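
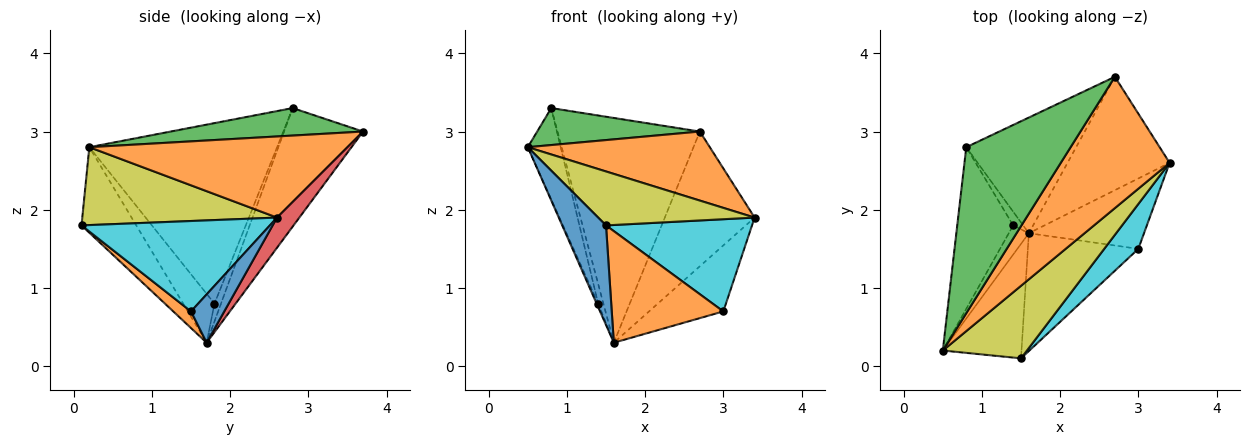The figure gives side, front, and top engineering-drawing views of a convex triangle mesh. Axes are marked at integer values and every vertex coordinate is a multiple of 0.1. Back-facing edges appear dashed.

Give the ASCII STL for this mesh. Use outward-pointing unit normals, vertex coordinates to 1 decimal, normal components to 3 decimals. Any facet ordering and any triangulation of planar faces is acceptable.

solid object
 facet normal 0.293 0.654 -0.697
  outer loop
   vertex 3.0 1.5 0.7
   vertex 1.6 1.7 0.3
   vertex 3.4 2.6 1.9
  endloop
 endfacet
 facet normal 0.551 -0.388 0.739
  outer loop
   vertex 2.7 3.7 3.0
   vertex 0.5 0.2 2.8
   vertex 3.4 2.6 1.9
  endloop
 endfacet
 facet normal 0.249 -0.211 0.945
  outer loop
   vertex 2.7 3.7 3.0
   vertex 0.8 2.8 3.3
   vertex 0.5 0.2 2.8
  endloop
 endfacet
 facet normal 0.187 0.752 -0.633
  outer loop
   vertex 2.7 3.7 3.0
   vertex 3.4 2.6 1.9
   vertex 1.6 1.7 0.3
  endloop
 endfacet
 facet normal -0.442 0.797 -0.410
  outer loop
   vertex 2.7 3.7 3.0
   vertex 1.6 1.7 0.3
   vertex 0.8 2.8 3.3
  endloop
 endfacet
 facet normal -0.942 0.165 -0.292
  outer loop
   vertex 1.4 1.8 0.8
   vertex 0.5 0.2 2.8
   vertex 0.8 2.8 3.3
  endloop
 endfacet
 facet normal -0.924 0.046 -0.379
  outer loop
   vertex 1.4 1.8 0.8
   vertex 1.6 1.7 0.3
   vertex 0.5 0.2 2.8
  endloop
 endfacet
 facet normal -0.715 0.572 -0.401
  outer loop
   vertex 1.4 1.8 0.8
   vertex 0.8 2.8 3.3
   vertex 1.6 1.7 0.3
  endloop
 endfacet
 facet normal 0.596 -0.479 0.644
  outer loop
   vertex 1.5 0.1 1.8
   vertex 3.4 2.6 1.9
   vertex 0.5 0.2 2.8
  endloop
 endfacet
 facet normal 0.757 -0.587 0.286
  outer loop
   vertex 1.5 0.1 1.8
   vertex 3.0 1.5 0.7
   vertex 3.4 2.6 1.9
  endloop
 endfacet
 facet normal -0.634 -0.507 -0.583
  outer loop
   vertex 1.5 0.1 1.8
   vertex 0.5 0.2 2.8
   vertex 1.6 1.7 0.3
  endloop
 endfacet
 facet normal 0.109 -0.684 -0.722
  outer loop
   vertex 1.5 0.1 1.8
   vertex 1.6 1.7 0.3
   vertex 3.0 1.5 0.7
  endloop
 endfacet
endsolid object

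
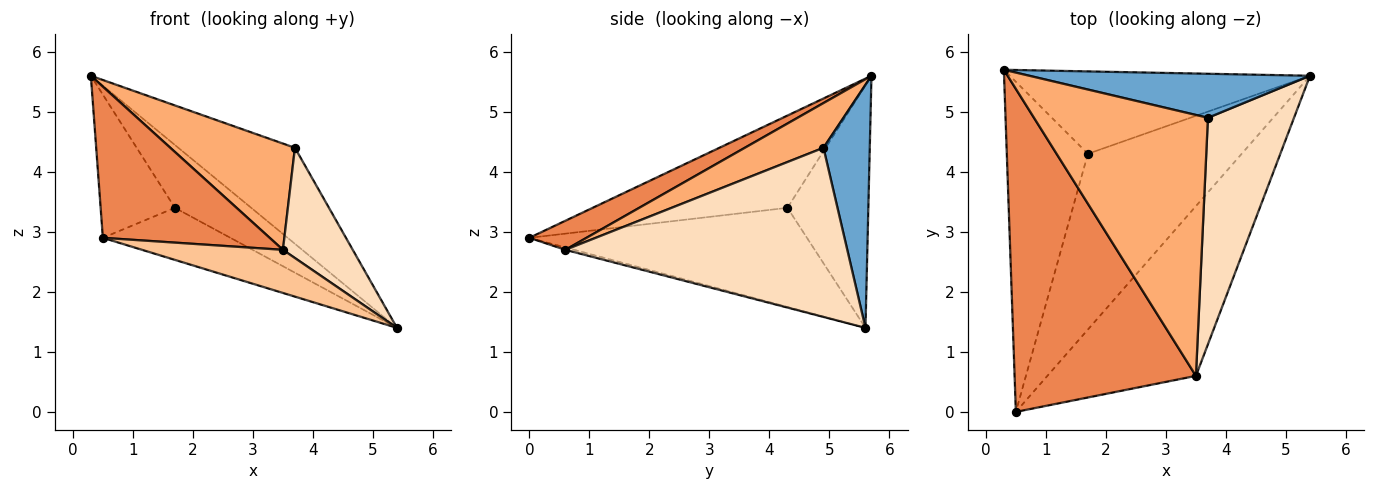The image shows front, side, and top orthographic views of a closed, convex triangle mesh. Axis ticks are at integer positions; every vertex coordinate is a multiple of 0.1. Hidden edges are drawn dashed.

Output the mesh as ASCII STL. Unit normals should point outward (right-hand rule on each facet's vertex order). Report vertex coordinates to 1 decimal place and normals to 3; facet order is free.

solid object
 facet normal 0.340 0.855 0.392
  outer loop
   vertex 3.7 4.9 4.4
   vertex 5.4 5.6 1.4
   vertex 0.3 5.7 5.6
  endloop
 endfacet
 facet normal -0.541 0.510 -0.669
  outer loop
   vertex 1.7 4.3 3.4
   vertex 0.3 5.7 5.6
   vertex 5.4 5.6 1.4
  endloop
 endfacet
 facet normal -0.722 0.275 -0.635
  outer loop
   vertex 1.7 4.3 3.4
   vertex 0.5 0.0 2.9
   vertex 0.3 5.7 5.6
  endloop
 endfacet
 facet normal -0.526 0.242 -0.816
  outer loop
   vertex 1.7 4.3 3.4
   vertex 5.4 5.6 1.4
   vertex 0.5 0.0 2.9
  endloop
 endfacet
 facet normal 0.144 -0.420 0.896
  outer loop
   vertex 3.5 0.6 2.7
   vertex 0.3 5.7 5.6
   vertex 0.5 0.0 2.9
  endloop
 endfacet
 facet normal 0.232 -0.367 0.901
  outer loop
   vertex 3.5 0.6 2.7
   vertex 3.7 4.9 4.4
   vertex 0.3 5.7 5.6
  endloop
 endfacet
 facet normal -0.015 -0.246 -0.969
  outer loop
   vertex 3.5 0.6 2.7
   vertex 0.5 0.0 2.9
   vertex 5.4 5.6 1.4
  endloop
 endfacet
 facet normal 0.870 -0.216 0.443
  outer loop
   vertex 3.5 0.6 2.7
   vertex 5.4 5.6 1.4
   vertex 3.7 4.9 4.4
  endloop
 endfacet
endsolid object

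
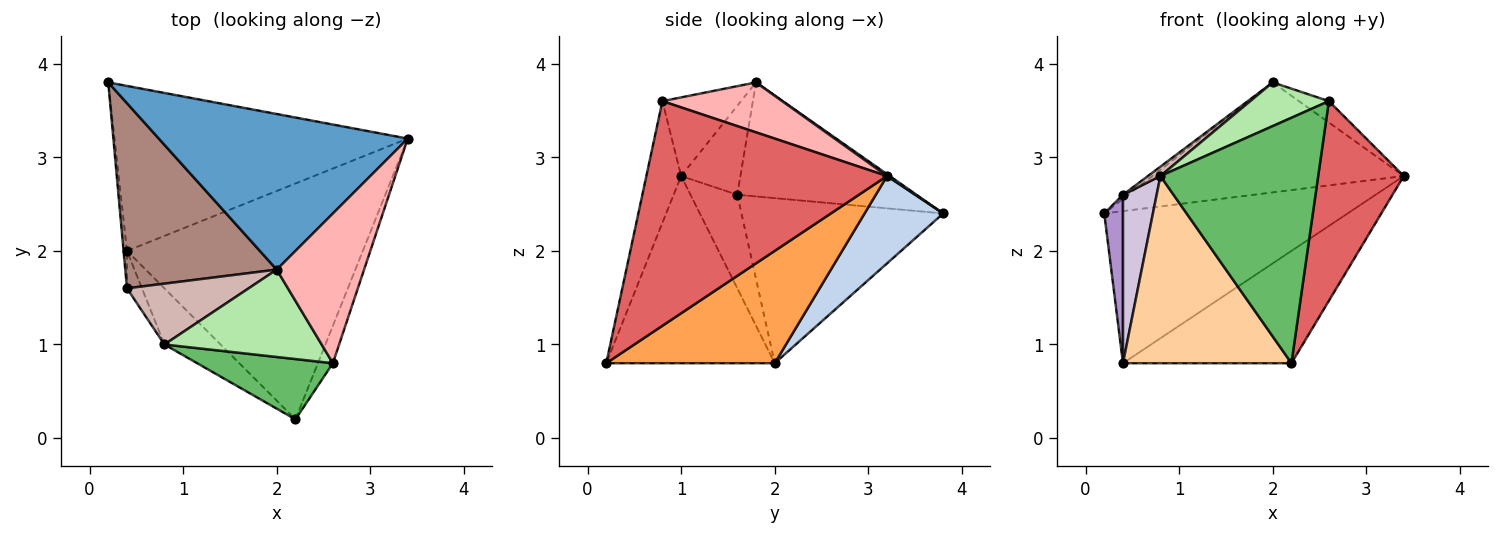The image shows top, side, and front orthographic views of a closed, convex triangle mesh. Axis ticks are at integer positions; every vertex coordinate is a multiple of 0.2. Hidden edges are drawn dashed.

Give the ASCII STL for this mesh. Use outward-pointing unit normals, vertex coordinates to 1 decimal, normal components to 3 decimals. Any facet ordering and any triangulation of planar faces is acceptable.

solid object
 facet normal 0.006 0.577 0.817
  outer loop
   vertex 2.0 1.8 3.8
   vertex 3.4 3.2 2.8
   vertex 0.2 3.8 2.4
  endloop
 endfacet
 facet normal 0.214 0.662 -0.718
  outer loop
   vertex 0.4 2.0 0.8
   vertex 0.2 3.8 2.4
   vertex 3.4 3.2 2.8
  endloop
 endfacet
 facet normal 0.395 0.395 -0.829
  outer loop
   vertex 0.4 2.0 0.8
   vertex 3.4 3.2 2.8
   vertex 2.2 0.2 0.8
  endloop
 endfacet
 facet normal -0.692 -0.692 -0.208
  outer loop
   vertex 0.4 2.0 0.8
   vertex 2.2 0.2 0.8
   vertex 0.8 1.0 2.8
  endloop
 endfacet
 facet normal -0.209 -0.950 0.233
  outer loop
   vertex 2.6 0.8 3.6
   vertex 0.8 1.0 2.8
   vertex 2.2 0.2 0.8
  endloop
 endfacet
 facet normal -0.408 -0.408 0.816
  outer loop
   vertex 2.6 0.8 3.6
   vertex 2.0 1.8 3.8
   vertex 0.8 1.0 2.8
  endloop
 endfacet
 facet normal 0.940 -0.334 -0.063
  outer loop
   vertex 2.6 0.8 3.6
   vertex 2.2 0.2 0.8
   vertex 3.4 3.2 2.8
  endloop
 endfacet
 facet normal 0.492 0.123 0.862
  outer loop
   vertex 2.6 0.8 3.6
   vertex 3.4 3.2 2.8
   vertex 2.0 1.8 3.8
  endloop
 endfacet
 facet normal -0.996 -0.092 -0.021
  outer loop
   vertex 0.4 1.6 2.6
   vertex 0.2 3.8 2.4
   vertex 0.4 2.0 0.8
  endloop
 endfacet
 facet normal -0.805 -0.579 -0.129
  outer loop
   vertex 0.4 1.6 2.6
   vertex 0.4 2.0 0.8
   vertex 0.8 1.0 2.8
  endloop
 endfacet
 facet normal -0.601 0.018 0.799
  outer loop
   vertex 0.4 1.6 2.6
   vertex 2.0 1.8 3.8
   vertex 0.2 3.8 2.4
  endloop
 endfacet
 facet normal -0.586 -0.123 0.801
  outer loop
   vertex 0.4 1.6 2.6
   vertex 0.8 1.0 2.8
   vertex 2.0 1.8 3.8
  endloop
 endfacet
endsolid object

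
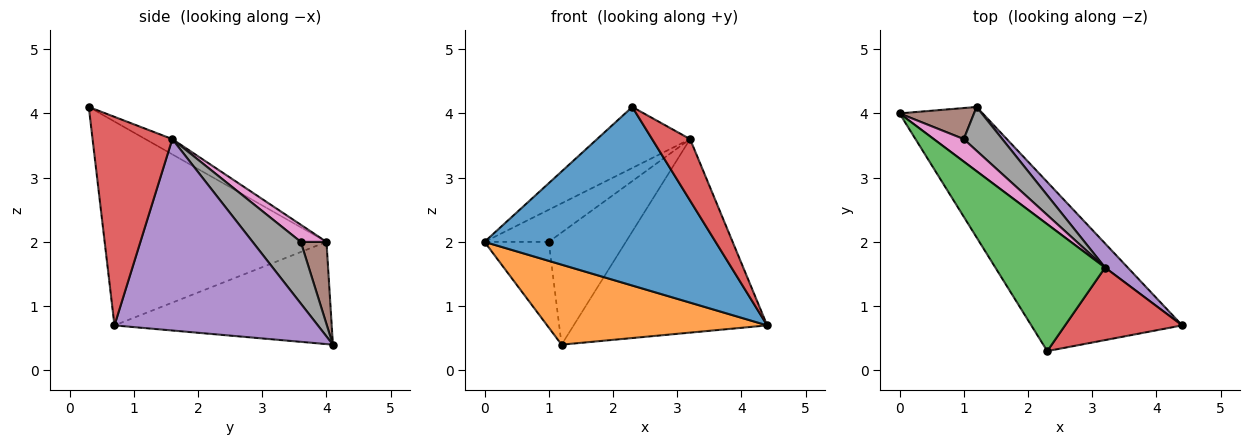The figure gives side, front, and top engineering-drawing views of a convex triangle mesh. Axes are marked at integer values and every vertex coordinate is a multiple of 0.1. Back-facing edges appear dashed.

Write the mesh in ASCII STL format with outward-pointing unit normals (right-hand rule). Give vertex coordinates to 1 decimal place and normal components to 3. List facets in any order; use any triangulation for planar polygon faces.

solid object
 facet normal -0.616 -0.642 -0.456
  outer loop
   vertex 2.3 0.3 4.1
   vertex 0.0 4.0 2.0
   vertex 4.4 0.7 0.7
  endloop
 endfacet
 facet normal -0.610 -0.618 -0.496
  outer loop
   vertex 1.2 4.1 0.4
   vertex 4.4 0.7 0.7
   vertex 0.0 4.0 2.0
  endloop
 endfacet
 facet normal -0.125 0.430 0.894
  outer loop
   vertex 3.2 1.6 3.6
   vertex 0.0 4.0 2.0
   vertex 2.3 0.3 4.1
  endloop
 endfacet
 facet normal 0.805 -0.384 0.452
  outer loop
   vertex 3.2 1.6 3.6
   vertex 2.3 0.3 4.1
   vertex 4.4 0.7 0.7
  endloop
 endfacet
 facet normal 0.722 0.687 0.085
  outer loop
   vertex 3.2 1.6 3.6
   vertex 4.4 0.7 0.7
   vertex 1.2 4.1 0.4
  endloop
 endfacet
 facet normal 0.352 0.880 0.319
  outer loop
   vertex 1.0 3.6 2.0
   vertex 1.2 4.1 0.4
   vertex 0.0 4.0 2.0
  endloop
 endfacet
 facet normal 0.311 0.778 0.545
  outer loop
   vertex 1.0 3.6 2.0
   vertex 0.0 4.0 2.0
   vertex 3.2 1.6 3.6
  endloop
 endfacet
 facet normal 0.503 0.805 0.314
  outer loop
   vertex 1.0 3.6 2.0
   vertex 3.2 1.6 3.6
   vertex 1.2 4.1 0.4
  endloop
 endfacet
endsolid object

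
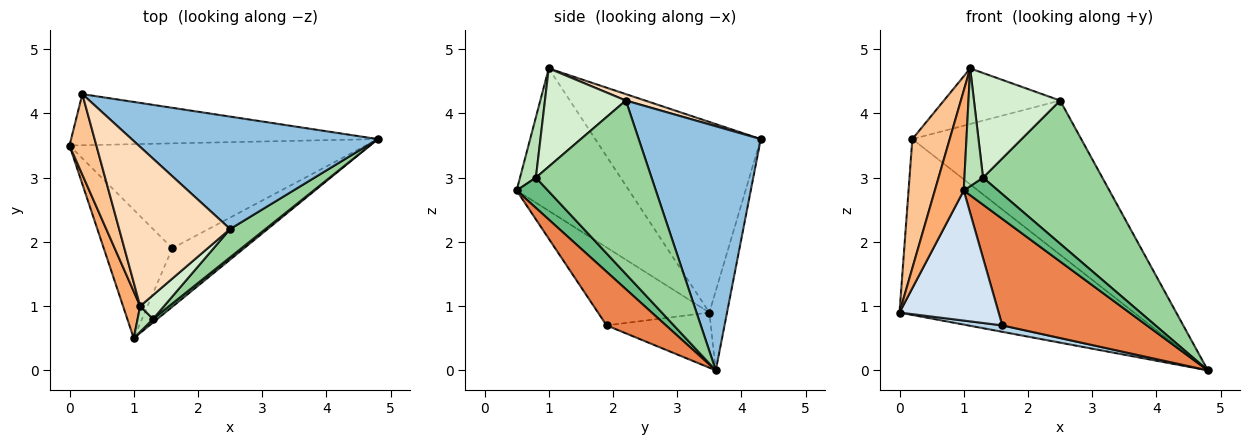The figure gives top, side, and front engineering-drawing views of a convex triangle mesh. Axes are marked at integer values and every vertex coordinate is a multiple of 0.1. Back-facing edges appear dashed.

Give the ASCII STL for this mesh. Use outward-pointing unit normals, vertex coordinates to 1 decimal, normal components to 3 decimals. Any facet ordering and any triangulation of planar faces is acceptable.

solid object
 facet normal -0.072 0.958 -0.278
  outer loop
   vertex 0.2 4.3 3.6
   vertex 4.8 3.6 0.0
   vertex 0.0 3.5 0.9
  endloop
 endfacet
 facet normal 0.504 0.698 0.509
  outer loop
   vertex 2.5 2.2 4.2
   vertex 4.8 3.6 0.0
   vertex 0.2 4.3 3.6
  endloop
 endfacet
 facet normal -0.183 -0.060 -0.981
  outer loop
   vertex 1.6 1.9 0.7
   vertex 0.0 3.5 0.9
   vertex 4.8 3.6 0.0
  endloop
 endfacet
 facet normal -0.624 -0.556 -0.549
  outer loop
   vertex 1.6 1.9 0.7
   vertex 1.0 0.5 2.8
   vertex 0.0 3.5 0.9
  endloop
 endfacet
 facet normal 0.339 -0.825 -0.453
  outer loop
   vertex 1.6 1.9 0.7
   vertex 4.8 3.6 0.0
   vertex 1.0 0.5 2.8
  endloop
 endfacet
 facet normal -0.962 -0.247 0.116
  outer loop
   vertex 1.1 1.0 4.7
   vertex 0.0 3.5 0.9
   vertex 1.0 0.5 2.8
  endloop
 endfacet
 facet normal -0.966 -0.218 0.136
  outer loop
   vertex 1.1 1.0 4.7
   vertex 0.2 4.3 3.6
   vertex 0.0 3.5 0.9
  endloop
 endfacet
 facet normal 0.055 0.329 0.943
  outer loop
   vertex 1.1 1.0 4.7
   vertex 2.5 2.2 4.2
   vertex 0.2 4.3 3.6
  endloop
 endfacet
 facet normal 0.671 -0.735 0.096
  outer loop
   vertex 1.3 0.8 3.0
   vertex 1.0 0.5 2.8
   vertex 4.8 3.6 0.0
  endloop
 endfacet
 facet normal 0.689 -0.711 0.140
  outer loop
   vertex 1.3 0.8 3.0
   vertex 4.8 3.6 0.0
   vertex 2.5 2.2 4.2
  endloop
 endfacet
 facet normal 0.641 -0.750 0.164
  outer loop
   vertex 1.3 0.8 3.0
   vertex 1.1 1.0 4.7
   vertex 1.0 0.5 2.8
  endloop
 endfacet
 facet normal 0.675 -0.719 0.164
  outer loop
   vertex 1.3 0.8 3.0
   vertex 2.5 2.2 4.2
   vertex 1.1 1.0 4.7
  endloop
 endfacet
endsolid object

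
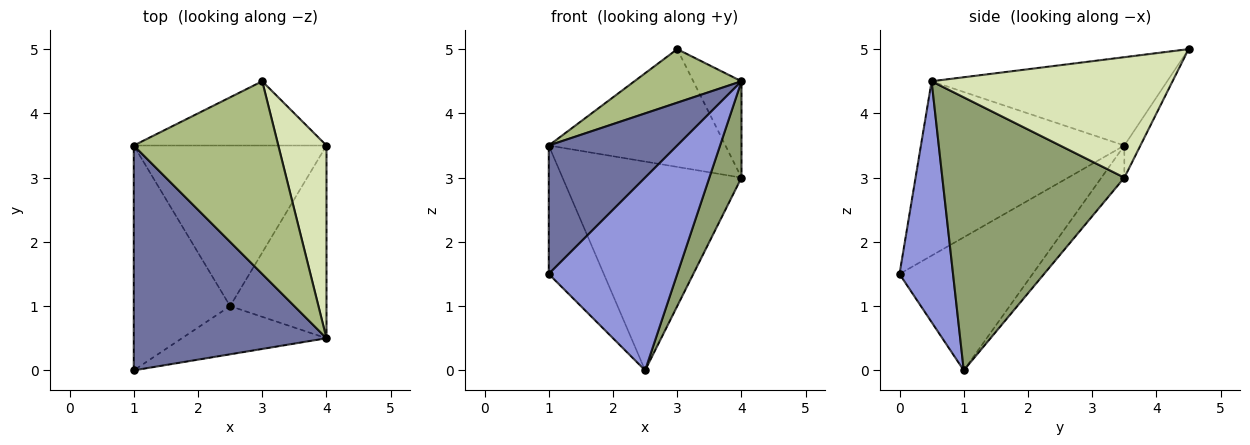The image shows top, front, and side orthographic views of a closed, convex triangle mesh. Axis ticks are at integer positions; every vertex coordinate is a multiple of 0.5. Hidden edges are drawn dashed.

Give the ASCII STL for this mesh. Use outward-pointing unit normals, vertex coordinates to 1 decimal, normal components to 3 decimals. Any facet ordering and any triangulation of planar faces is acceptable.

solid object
 facet normal -0.618 -0.390 0.683
  outer loop
   vertex 1.0 0.0 1.5
   vertex 4.0 0.5 4.5
   vertex 1.0 3.5 3.5
  endloop
 endfacet
 facet normal -0.768 0.318 -0.556
  outer loop
   vertex 2.5 1.0 0.0
   vertex 1.0 0.0 1.5
   vertex 1.0 3.5 3.5
  endloop
 endfacet
 facet normal 0.375 -0.899 -0.225
  outer loop
   vertex 2.5 1.0 0.0
   vertex 4.0 0.5 4.5
   vertex 1.0 0.0 1.5
  endloop
 endfacet
 facet normal -0.101 0.789 -0.607
  outer loop
   vertex 4.0 3.5 3.0
   vertex 2.5 1.0 0.0
   vertex 1.0 3.5 3.5
  endloop
 endfacet
 facet normal 0.930 -0.164 -0.328
  outer loop
   vertex 4.0 3.5 3.0
   vertex 4.0 0.5 4.5
   vertex 2.5 1.0 0.0
  endloop
 endfacet
 facet normal -0.507 -0.231 0.830
  outer loop
   vertex 3.0 4.5 5.0
   vertex 1.0 3.5 3.5
   vertex 4.0 0.5 4.5
  endloop
 endfacet
 facet normal -0.080 0.875 -0.477
  outer loop
   vertex 3.0 4.5 5.0
   vertex 4.0 3.5 3.0
   vertex 1.0 3.5 3.5
  endloop
 endfacet
 facet normal 0.913 0.183 0.365
  outer loop
   vertex 3.0 4.5 5.0
   vertex 4.0 0.5 4.5
   vertex 4.0 3.5 3.0
  endloop
 endfacet
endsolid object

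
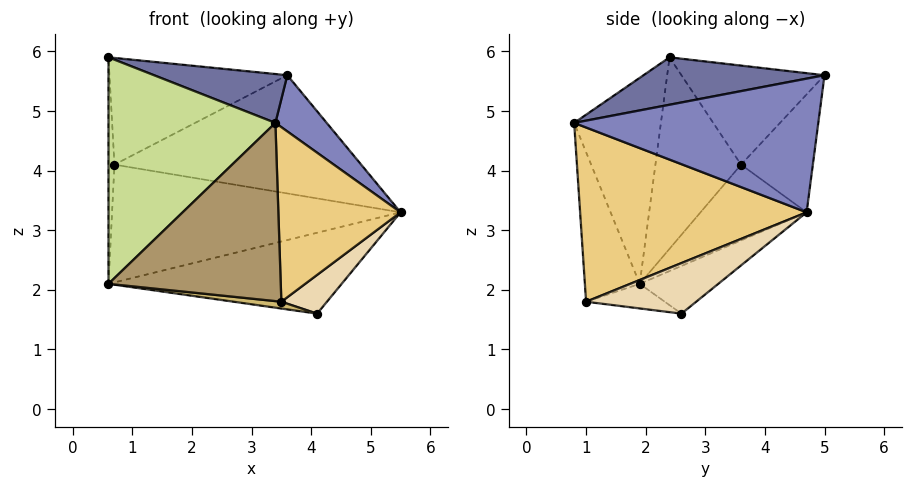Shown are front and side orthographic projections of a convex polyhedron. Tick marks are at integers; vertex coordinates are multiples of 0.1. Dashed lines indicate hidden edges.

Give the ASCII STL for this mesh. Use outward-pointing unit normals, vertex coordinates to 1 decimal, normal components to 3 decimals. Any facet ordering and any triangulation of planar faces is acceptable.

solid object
 facet normal 0.262 -0.193 0.946
  outer loop
   vertex 3.6 5.0 5.6
   vertex 0.6 2.4 5.9
   vertex 3.4 0.8 4.8
  endloop
 endfacet
 facet normal 0.751 -0.158 0.641
  outer loop
   vertex 3.6 5.0 5.6
   vertex 3.4 0.8 4.8
   vertex 5.5 4.7 3.3
  endloop
 endfacet
 facet normal -0.564 0.701 0.436
  outer loop
   vertex 3.6 5.0 5.6
   vertex 0.7 3.6 4.1
   vertex 0.6 2.4 5.9
  endloop
 endfacet
 facet normal -0.263 0.905 -0.335
  outer loop
   vertex 3.6 5.0 5.6
   vertex 5.5 4.7 3.3
   vertex 0.7 3.6 4.1
  endloop
 endfacet
 facet normal -0.236 0.702 -0.672
  outer loop
   vertex 0.6 1.9 2.1
   vertex 5.5 4.7 3.3
   vertex 4.1 2.6 1.6
  endloop
 endfacet
 facet normal -0.272 0.740 -0.615
  outer loop
   vertex 0.6 1.9 2.1
   vertex 0.7 3.6 4.1
   vertex 5.5 4.7 3.3
  endloop
 endfacet
 facet normal -0.458 -0.881 0.116
  outer loop
   vertex 0.6 1.9 2.1
   vertex 3.4 0.8 4.8
   vertex 0.6 2.4 5.9
  endloop
 endfacet
 facet normal -0.998 0.069 -0.009
  outer loop
   vertex 0.6 1.9 2.1
   vertex 0.6 2.4 5.9
   vertex 0.7 3.6 4.1
  endloop
 endfacet
 facet normal -0.303 -0.950 -0.073
  outer loop
   vertex 3.5 1.0 1.8
   vertex 3.4 0.8 4.8
   vertex 0.6 1.9 2.1
  endloop
 endfacet
 facet normal -0.126 -0.076 -0.989
  outer loop
   vertex 3.5 1.0 1.8
   vertex 0.6 1.9 2.1
   vertex 4.1 2.6 1.6
  endloop
 endfacet
 facet normal 0.880 -0.475 -0.002
  outer loop
   vertex 3.5 1.0 1.8
   vertex 5.5 4.7 3.3
   vertex 3.4 0.8 4.8
  endloop
 endfacet
 facet normal 0.888 -0.368 -0.277
  outer loop
   vertex 3.5 1.0 1.8
   vertex 4.1 2.6 1.6
   vertex 5.5 4.7 3.3
  endloop
 endfacet
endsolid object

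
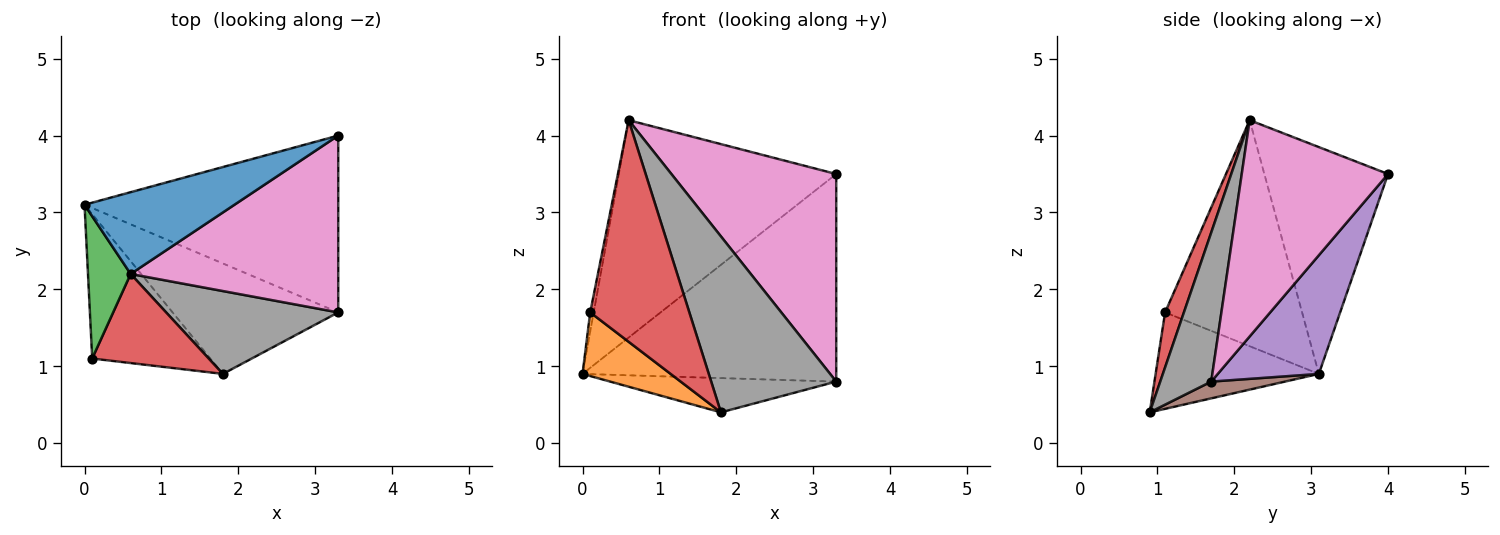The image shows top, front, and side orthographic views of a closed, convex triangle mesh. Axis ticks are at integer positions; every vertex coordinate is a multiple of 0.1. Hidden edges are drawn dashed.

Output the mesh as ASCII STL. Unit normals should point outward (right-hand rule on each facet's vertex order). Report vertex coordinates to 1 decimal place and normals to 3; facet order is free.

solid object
 facet normal -0.470 0.826 0.311
  outer loop
   vertex 0.6 2.2 4.2
   vertex 3.3 4.0 3.5
   vertex 0.0 3.1 0.9
  endloop
 endfacet
 facet normal -0.599 -0.323 -0.733
  outer loop
   vertex 0.1 1.1 1.7
   vertex 0.0 3.1 0.9
   vertex 1.8 0.9 0.4
  endloop
 endfacet
 facet normal -0.982 0.025 0.185
  outer loop
   vertex 0.1 1.1 1.7
   vertex 0.6 2.2 4.2
   vertex 0.0 3.1 0.9
  endloop
 endfacet
 facet normal 0.173 -0.914 0.367
  outer loop
   vertex 0.1 1.1 1.7
   vertex 1.8 0.9 0.4
   vertex 0.6 2.2 4.2
  endloop
 endfacet
 facet normal 0.290 0.728 -0.621
  outer loop
   vertex 3.3 1.7 0.8
   vertex 0.0 3.1 0.9
   vertex 3.3 4.0 3.5
  endloop
 endfacet
 facet normal 0.096 0.295 -0.951
  outer loop
   vertex 3.3 1.7 0.8
   vertex 1.8 0.9 0.4
   vertex 0.0 3.1 0.9
  endloop
 endfacet
 facet normal 0.560 -0.631 0.537
  outer loop
   vertex 3.3 1.7 0.8
   vertex 3.3 4.0 3.5
   vertex 0.6 2.2 4.2
  endloop
 endfacet
 facet normal 0.346 -0.849 0.400
  outer loop
   vertex 3.3 1.7 0.8
   vertex 0.6 2.2 4.2
   vertex 1.8 0.9 0.4
  endloop
 endfacet
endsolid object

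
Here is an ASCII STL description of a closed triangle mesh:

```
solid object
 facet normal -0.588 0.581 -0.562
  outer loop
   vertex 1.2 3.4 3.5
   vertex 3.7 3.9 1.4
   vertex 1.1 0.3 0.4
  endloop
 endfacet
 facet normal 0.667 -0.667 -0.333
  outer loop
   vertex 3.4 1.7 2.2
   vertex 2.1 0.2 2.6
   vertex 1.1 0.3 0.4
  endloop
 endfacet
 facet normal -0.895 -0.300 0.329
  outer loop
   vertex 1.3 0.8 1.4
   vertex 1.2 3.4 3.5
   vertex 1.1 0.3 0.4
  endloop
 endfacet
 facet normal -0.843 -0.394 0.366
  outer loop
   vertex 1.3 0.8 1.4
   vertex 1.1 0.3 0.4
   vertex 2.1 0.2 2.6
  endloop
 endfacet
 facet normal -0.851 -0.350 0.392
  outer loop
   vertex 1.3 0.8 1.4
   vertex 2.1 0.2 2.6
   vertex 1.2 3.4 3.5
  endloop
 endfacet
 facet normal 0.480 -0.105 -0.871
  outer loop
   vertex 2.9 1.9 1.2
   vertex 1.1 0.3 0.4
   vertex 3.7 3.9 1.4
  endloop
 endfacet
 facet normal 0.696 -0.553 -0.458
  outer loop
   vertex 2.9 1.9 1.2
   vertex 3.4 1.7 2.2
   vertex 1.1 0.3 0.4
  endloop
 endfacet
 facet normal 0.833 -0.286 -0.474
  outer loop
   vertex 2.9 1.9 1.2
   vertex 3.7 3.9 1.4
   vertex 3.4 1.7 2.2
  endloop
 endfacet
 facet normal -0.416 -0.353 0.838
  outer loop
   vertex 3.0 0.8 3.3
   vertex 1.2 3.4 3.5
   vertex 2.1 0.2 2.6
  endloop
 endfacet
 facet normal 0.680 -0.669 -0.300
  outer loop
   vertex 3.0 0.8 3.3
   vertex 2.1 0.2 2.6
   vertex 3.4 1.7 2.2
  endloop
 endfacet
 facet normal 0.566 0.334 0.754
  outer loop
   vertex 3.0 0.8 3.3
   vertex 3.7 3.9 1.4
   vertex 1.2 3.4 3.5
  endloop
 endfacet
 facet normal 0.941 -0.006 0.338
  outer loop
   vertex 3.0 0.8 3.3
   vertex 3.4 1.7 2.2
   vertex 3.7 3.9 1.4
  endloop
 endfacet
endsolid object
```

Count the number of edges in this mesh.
18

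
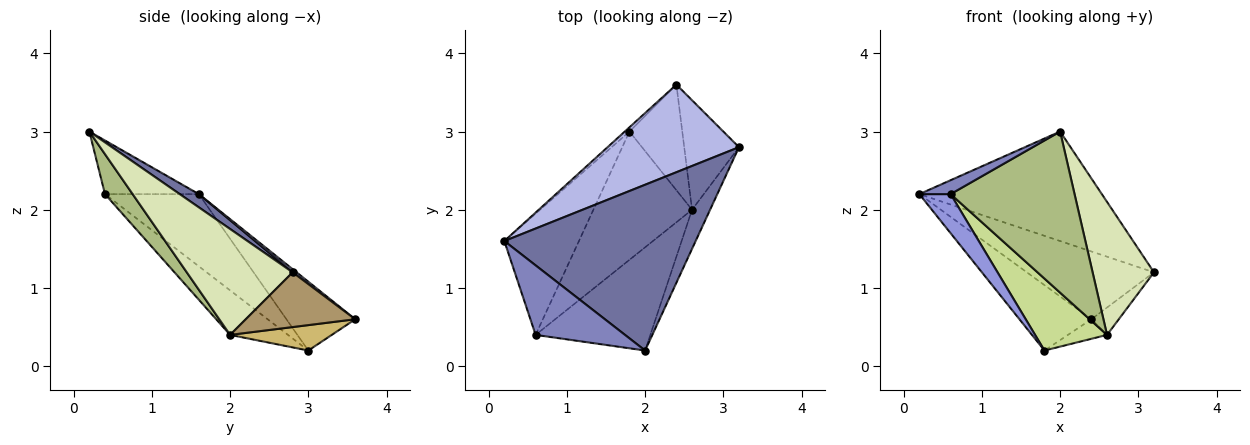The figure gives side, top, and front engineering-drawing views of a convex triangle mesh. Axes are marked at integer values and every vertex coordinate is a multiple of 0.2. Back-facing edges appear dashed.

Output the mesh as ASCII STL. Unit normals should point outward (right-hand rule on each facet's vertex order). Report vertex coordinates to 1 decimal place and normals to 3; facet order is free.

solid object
 facet normal 0.058 0.550 0.833
  outer loop
   vertex 2.0 0.2 3.0
   vertex 3.2 2.8 1.2
   vertex 0.2 1.6 2.2
  endloop
 endfacet
 facet normal -0.507 -0.169 0.845
  outer loop
   vertex 0.6 0.4 2.2
   vertex 2.0 0.2 3.0
   vertex 0.2 1.6 2.2
  endloop
 endfacet
 facet normal -0.677 -0.226 -0.700
  outer loop
   vertex 0.6 0.4 2.2
   vertex 0.2 1.6 2.2
   vertex 1.8 3.0 0.2
  endloop
 endfacet
 facet normal 0.019 0.612 0.791
  outer loop
   vertex 2.4 3.6 0.6
   vertex 0.2 1.6 2.2
   vertex 3.2 2.8 1.2
  endloop
 endfacet
 facet normal -0.690 0.722 -0.047
  outer loop
   vertex 2.4 3.6 0.6
   vertex 1.8 3.0 0.2
   vertex 0.2 1.6 2.2
  endloop
 endfacet
 facet normal 0.185 -0.827 -0.530
  outer loop
   vertex 2.6 2.0 0.4
   vertex 2.0 0.2 3.0
   vertex 0.6 0.4 2.2
  endloop
 endfacet
 facet normal -0.366 -0.455 -0.812
  outer loop
   vertex 2.6 2.0 0.4
   vertex 0.6 0.4 2.2
   vertex 1.8 3.0 0.2
  endloop
 endfacet
 facet normal 0.856 -0.496 -0.146
  outer loop
   vertex 2.6 2.0 0.4
   vertex 3.2 2.8 1.2
   vertex 2.0 0.2 3.0
  endloop
 endfacet
 facet normal 0.696 0.174 -0.696
  outer loop
   vertex 2.6 2.0 0.4
   vertex 2.4 3.6 0.6
   vertex 3.2 2.8 1.2
  endloop
 endfacet
 facet normal 0.428 0.165 -0.889
  outer loop
   vertex 2.6 2.0 0.4
   vertex 1.8 3.0 0.2
   vertex 2.4 3.6 0.6
  endloop
 endfacet
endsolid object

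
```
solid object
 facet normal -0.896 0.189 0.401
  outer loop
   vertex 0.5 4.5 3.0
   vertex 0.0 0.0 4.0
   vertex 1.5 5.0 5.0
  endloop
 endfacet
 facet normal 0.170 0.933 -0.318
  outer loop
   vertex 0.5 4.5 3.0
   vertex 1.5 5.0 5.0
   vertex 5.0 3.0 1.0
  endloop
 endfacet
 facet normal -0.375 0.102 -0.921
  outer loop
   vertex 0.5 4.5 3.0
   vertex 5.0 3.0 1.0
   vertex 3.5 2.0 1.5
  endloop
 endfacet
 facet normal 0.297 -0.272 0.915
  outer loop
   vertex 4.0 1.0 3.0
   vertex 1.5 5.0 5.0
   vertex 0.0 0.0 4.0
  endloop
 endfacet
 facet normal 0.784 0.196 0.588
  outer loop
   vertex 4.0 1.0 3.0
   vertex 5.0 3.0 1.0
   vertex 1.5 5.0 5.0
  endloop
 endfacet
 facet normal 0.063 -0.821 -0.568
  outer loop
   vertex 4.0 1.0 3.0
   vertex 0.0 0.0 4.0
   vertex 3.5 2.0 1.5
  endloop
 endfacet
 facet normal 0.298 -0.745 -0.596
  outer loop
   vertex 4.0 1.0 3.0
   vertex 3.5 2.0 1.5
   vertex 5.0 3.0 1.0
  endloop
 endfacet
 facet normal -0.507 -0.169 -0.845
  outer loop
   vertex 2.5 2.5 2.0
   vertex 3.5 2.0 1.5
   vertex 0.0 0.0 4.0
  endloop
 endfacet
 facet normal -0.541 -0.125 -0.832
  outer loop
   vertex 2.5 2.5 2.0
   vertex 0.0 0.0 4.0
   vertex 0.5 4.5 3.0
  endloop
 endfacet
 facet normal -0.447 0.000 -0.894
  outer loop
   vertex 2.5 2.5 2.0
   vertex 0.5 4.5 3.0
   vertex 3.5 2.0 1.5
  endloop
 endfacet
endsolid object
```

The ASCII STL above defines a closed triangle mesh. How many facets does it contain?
10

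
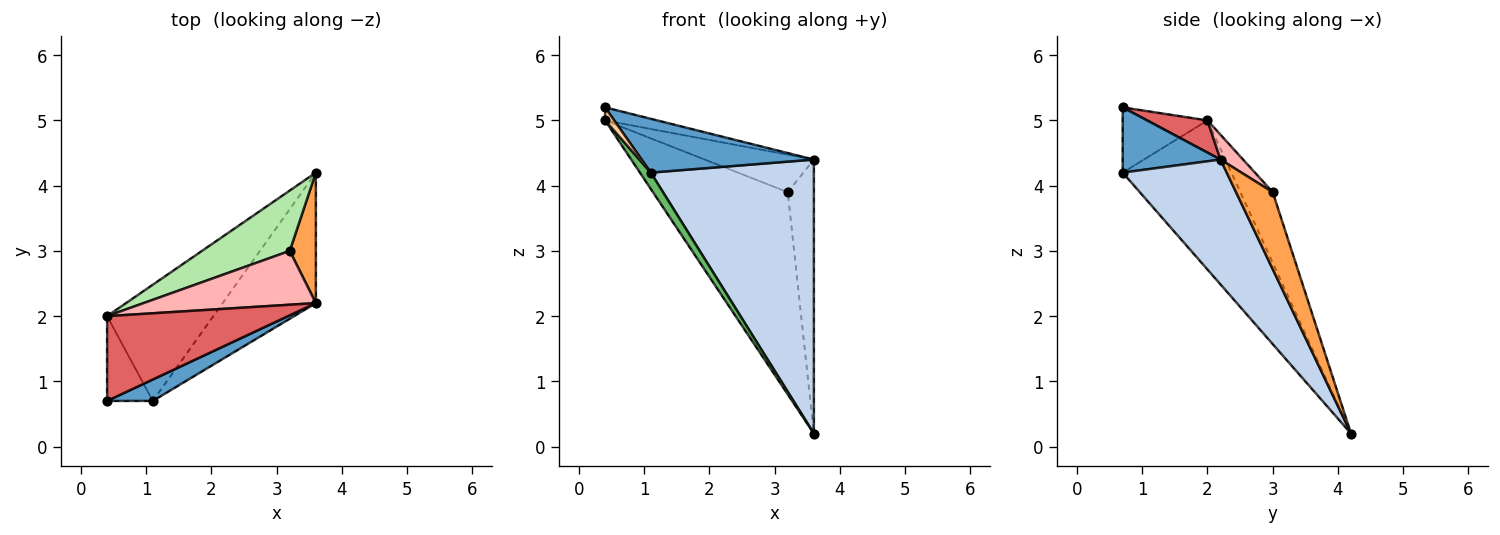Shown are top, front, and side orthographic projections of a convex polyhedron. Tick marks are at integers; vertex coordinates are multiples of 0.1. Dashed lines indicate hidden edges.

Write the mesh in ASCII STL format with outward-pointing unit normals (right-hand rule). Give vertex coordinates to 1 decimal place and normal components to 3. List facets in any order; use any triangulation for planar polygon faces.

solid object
 facet normal 0.467 -0.822 0.327
  outer loop
   vertex 3.6 2.2 4.4
   vertex 0.4 0.7 5.2
   vertex 1.1 0.7 4.2
  endloop
 endfacet
 facet normal 0.499 -0.782 -0.373
  outer loop
   vertex 3.6 2.2 4.4
   vertex 1.1 0.7 4.2
   vertex 3.6 4.2 0.2
  endloop
 endfacet
 facet normal 0.785 0.559 0.266
  outer loop
   vertex 3.2 3.0 3.9
   vertex 3.6 2.2 4.4
   vertex 3.6 4.2 0.2
  endloop
 endfacet
 facet normal -0.816 -0.088 -0.571
  outer loop
   vertex 0.4 2.0 5.0
   vertex 1.1 0.7 4.2
   vertex 0.4 0.7 5.2
  endloop
 endfacet
 facet normal -0.812 -0.081 -0.578
  outer loop
   vertex 0.4 2.0 5.0
   vertex 3.6 4.2 0.2
   vertex 1.1 0.7 4.2
  endloop
 endfacet
 facet normal -0.224 0.934 0.279
  outer loop
   vertex 0.4 2.0 5.0
   vertex 3.2 3.0 3.9
   vertex 3.6 4.2 0.2
  endloop
 endfacet
 facet normal 0.173 0.150 0.973
  outer loop
   vertex 0.4 2.0 5.0
   vertex 0.4 0.7 5.2
   vertex 3.6 2.2 4.4
  endloop
 endfacet
 facet normal 0.117 0.568 0.815
  outer loop
   vertex 0.4 2.0 5.0
   vertex 3.6 2.2 4.4
   vertex 3.2 3.0 3.9
  endloop
 endfacet
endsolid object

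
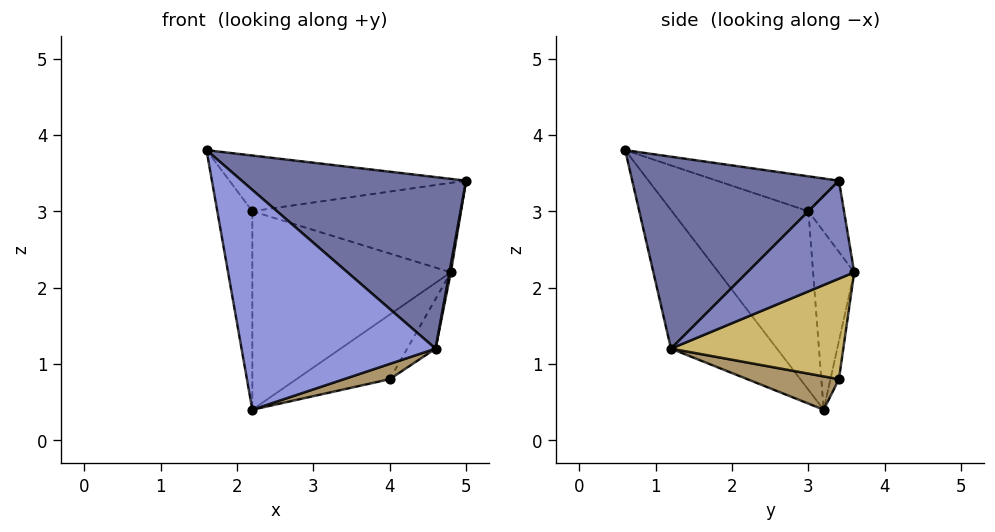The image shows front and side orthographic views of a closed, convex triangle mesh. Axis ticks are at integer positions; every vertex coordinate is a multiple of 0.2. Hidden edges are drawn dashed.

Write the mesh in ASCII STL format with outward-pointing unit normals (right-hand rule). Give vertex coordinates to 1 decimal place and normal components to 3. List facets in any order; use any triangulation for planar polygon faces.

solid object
 facet normal 0.578 -0.627 0.522
  outer loop
   vertex 4.6 1.2 1.2
   vertex 5.0 3.4 3.4
   vertex 1.6 0.6 3.8
  endloop
 endfacet
 facet normal 0.986 -0.013 -0.166
  outer loop
   vertex 4.6 1.2 1.2
   vertex 4.8 3.6 2.2
   vertex 5.0 3.4 3.4
  endloop
 endfacet
 facet normal -0.382 -0.700 -0.603
  outer loop
   vertex 4.6 1.2 1.2
   vertex 1.6 0.6 3.8
   vertex 2.2 3.2 0.4
  endloop
 endfacet
 facet normal -0.181 0.352 0.918
  outer loop
   vertex 2.2 3.0 3.0
   vertex 1.6 0.6 3.8
   vertex 5.0 3.4 3.4
  endloop
 endfacet
 facet normal -0.968 0.248 0.019
  outer loop
   vertex 2.2 3.0 3.0
   vertex 2.2 3.2 0.4
   vertex 1.6 0.6 3.8
  endloop
 endfacet
 facet normal -0.165 0.968 0.189
  outer loop
   vertex 2.2 3.0 3.0
   vertex 5.0 3.4 3.4
   vertex 4.8 3.6 2.2
  endloop
 endfacet
 facet normal -0.202 0.976 0.075
  outer loop
   vertex 2.2 3.0 3.0
   vertex 4.8 3.6 2.2
   vertex 2.2 3.2 0.4
  endloop
 endfacet
 facet normal -0.090 0.992 -0.090
  outer loop
   vertex 4.0 3.4 0.8
   vertex 2.2 3.2 0.4
   vertex 4.8 3.6 2.2
  endloop
 endfacet
 facet normal 0.228 -0.114 -0.967
  outer loop
   vertex 4.0 3.4 0.8
   vertex 4.6 1.2 1.2
   vertex 2.2 3.2 0.4
  endloop
 endfacet
 facet normal 0.851 0.140 -0.506
  outer loop
   vertex 4.0 3.4 0.8
   vertex 4.8 3.6 2.2
   vertex 4.6 1.2 1.2
  endloop
 endfacet
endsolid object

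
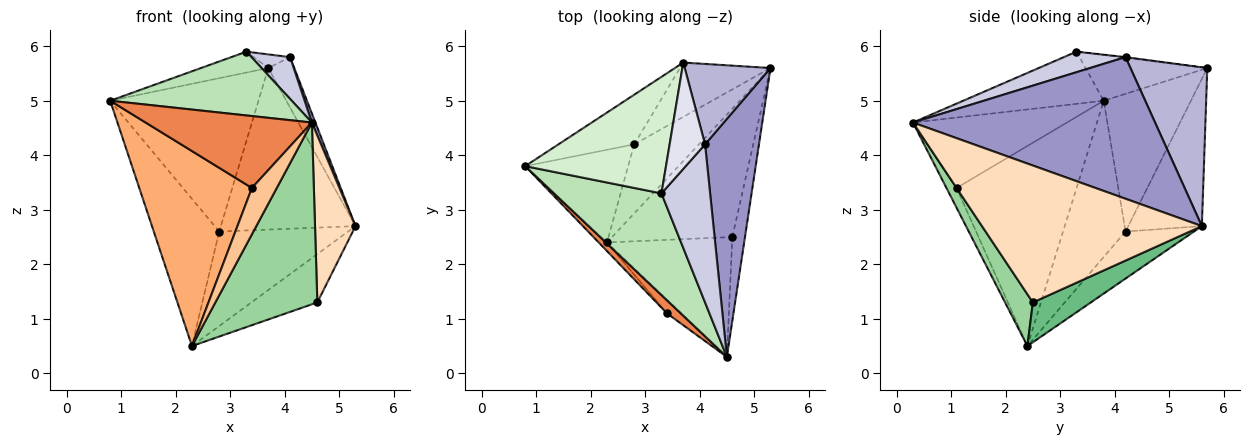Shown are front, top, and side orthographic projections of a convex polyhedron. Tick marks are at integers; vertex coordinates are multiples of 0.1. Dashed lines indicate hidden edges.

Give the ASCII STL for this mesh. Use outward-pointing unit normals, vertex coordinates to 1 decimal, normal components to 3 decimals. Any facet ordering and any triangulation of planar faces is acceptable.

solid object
 facet normal -0.629 0.658 -0.414
  outer loop
   vertex 2.8 4.2 2.6
   vertex 2.3 2.4 0.5
   vertex 0.8 3.8 5.0
  endloop
 endfacet
 facet normal -0.394 0.742 -0.542
  outer loop
   vertex 2.8 4.2 2.6
   vertex 5.3 5.6 2.7
   vertex 2.3 2.4 0.5
  endloop
 endfacet
 facet normal -0.488 0.830 -0.269
  outer loop
   vertex 2.8 4.2 2.6
   vertex 0.8 3.8 5.0
   vertex 3.7 5.7 5.6
  endloop
 endfacet
 facet normal -0.460 0.842 -0.283
  outer loop
   vertex 2.8 4.2 2.6
   vertex 3.7 5.7 5.6
   vertex 5.3 5.6 2.7
  endloop
 endfacet
 facet normal -0.674 -0.727 0.133
  outer loop
   vertex 3.4 1.1 3.4
   vertex 4.5 0.3 4.6
   vertex 0.8 3.8 5.0
  endloop
 endfacet
 facet normal -0.729 -0.684 -0.030
  outer loop
   vertex 3.4 1.1 3.4
   vertex 0.8 3.8 5.0
   vertex 2.3 2.4 0.5
  endloop
 endfacet
 facet normal -0.363 -0.894 -0.263
  outer loop
   vertex 3.4 1.1 3.4
   vertex 2.3 2.4 0.5
   vertex 4.5 0.3 4.6
  endloop
 endfacet
 facet normal 0.979 -0.180 -0.091
  outer loop
   vertex 4.6 2.5 1.3
   vertex 5.3 5.6 2.7
   vertex 4.5 0.3 4.6
  endloop
 endfacet
 facet normal 0.296 0.337 -0.894
  outer loop
   vertex 4.6 2.5 1.3
   vertex 2.3 2.4 0.5
   vertex 5.3 5.6 2.7
  endloop
 endfacet
 facet normal 0.222 -0.814 -0.536
  outer loop
   vertex 4.6 2.5 1.3
   vertex 4.5 0.3 4.6
   vertex 2.3 2.4 0.5
  endloop
 endfacet
 facet normal -0.380 -0.492 0.783
  outer loop
   vertex 3.3 3.3 5.9
   vertex 0.8 3.8 5.0
   vertex 4.5 0.3 4.6
  endloop
 endfacet
 facet normal -0.304 0.168 0.938
  outer loop
   vertex 3.3 3.3 5.9
   vertex 3.7 5.7 5.6
   vertex 0.8 3.8 5.0
  endloop
 endfacet
 facet normal 0.935 -0.014 0.356
  outer loop
   vertex 4.1 4.2 5.8
   vertex 4.5 0.3 4.6
   vertex 5.3 5.6 2.7
  endloop
 endfacet
 facet normal 0.843 0.286 0.455
  outer loop
   vertex 4.1 4.2 5.8
   vertex 5.3 5.6 2.7
   vertex 3.7 5.7 5.6
  endloop
 endfacet
 facet normal 0.378 -0.237 0.895
  outer loop
   vertex 4.1 4.2 5.8
   vertex 3.3 3.3 5.9
   vertex 4.5 0.3 4.6
  endloop
 endfacet
 facet normal -0.019 0.127 0.992
  outer loop
   vertex 4.1 4.2 5.8
   vertex 3.7 5.7 5.6
   vertex 3.3 3.3 5.9
  endloop
 endfacet
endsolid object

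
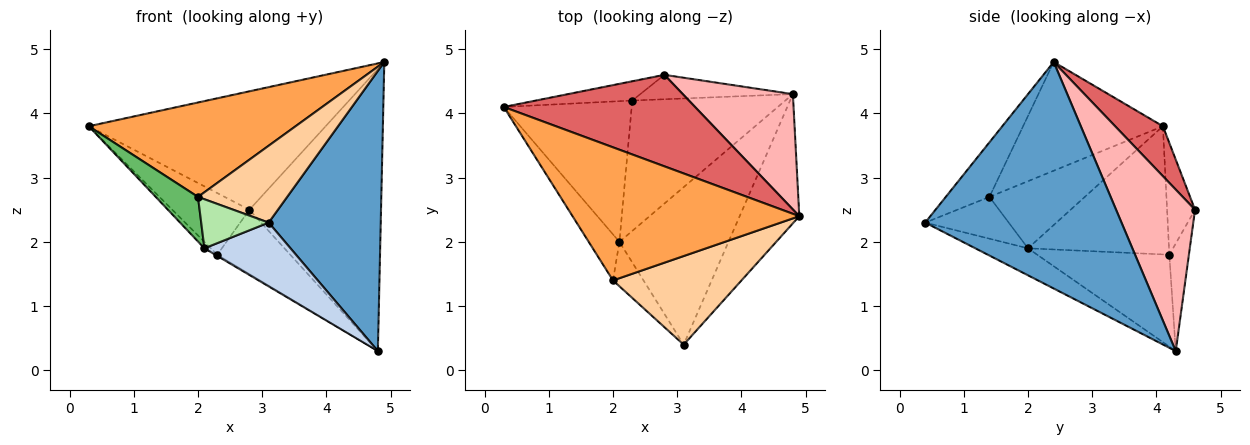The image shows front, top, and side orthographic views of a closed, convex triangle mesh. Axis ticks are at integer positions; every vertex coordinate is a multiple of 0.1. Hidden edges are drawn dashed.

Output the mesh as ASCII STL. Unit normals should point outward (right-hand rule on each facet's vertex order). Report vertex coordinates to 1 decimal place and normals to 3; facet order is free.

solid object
 facet normal 0.847 -0.483 -0.223
  outer loop
   vertex 4.8 4.3 0.3
   vertex 4.9 2.4 4.8
   vertex 3.1 0.4 2.3
  endloop
 endfacet
 facet normal -0.224 -0.366 -0.903
  outer loop
   vertex 2.1 2.0 1.9
   vertex 4.8 4.3 0.3
   vertex 3.1 0.4 2.3
  endloop
 endfacet
 facet normal -0.364 -0.539 0.760
  outer loop
   vertex 2.0 1.4 2.7
   vertex 4.9 2.4 4.8
   vertex 0.3 4.1 3.8
  endloop
 endfacet
 facet normal -0.306 -0.624 0.719
  outer loop
   vertex 2.0 1.4 2.7
   vertex 3.1 0.4 2.3
   vertex 4.9 2.4 4.8
  endloop
 endfacet
 facet normal -0.843 -0.374 -0.386
  outer loop
   vertex 2.0 1.4 2.7
   vertex 0.3 4.1 3.8
   vertex 2.1 2.0 1.9
  endloop
 endfacet
 facet normal -0.676 -0.546 -0.494
  outer loop
   vertex 2.0 1.4 2.7
   vertex 2.1 2.0 1.9
   vertex 3.1 0.4 2.3
  endloop
 endfacet
 facet normal 0.158 0.782 0.604
  outer loop
   vertex 2.8 4.6 2.5
   vertex 0.3 4.1 3.8
   vertex 4.9 2.4 4.8
  endloop
 endfacet
 facet normal 0.485 0.809 0.331
  outer loop
   vertex 2.8 4.6 2.5
   vertex 4.9 2.4 4.8
   vertex 4.8 4.3 0.3
  endloop
 endfacet
 facet normal -0.708 0.032 -0.706
  outer loop
   vertex 2.3 4.2 1.8
   vertex 2.1 2.0 1.9
   vertex 0.3 4.1 3.8
  endloop
 endfacet
 facet normal -0.515 0.008 -0.857
  outer loop
   vertex 2.3 4.2 1.8
   vertex 4.8 4.3 0.3
   vertex 2.1 2.0 1.9
  endloop
 endfacet
 facet normal -0.327 0.902 -0.282
  outer loop
   vertex 2.3 4.2 1.8
   vertex 0.3 4.1 3.8
   vertex 2.8 4.6 2.5
  endloop
 endfacet
 facet normal -0.243 0.907 -0.345
  outer loop
   vertex 2.3 4.2 1.8
   vertex 2.8 4.6 2.5
   vertex 4.8 4.3 0.3
  endloop
 endfacet
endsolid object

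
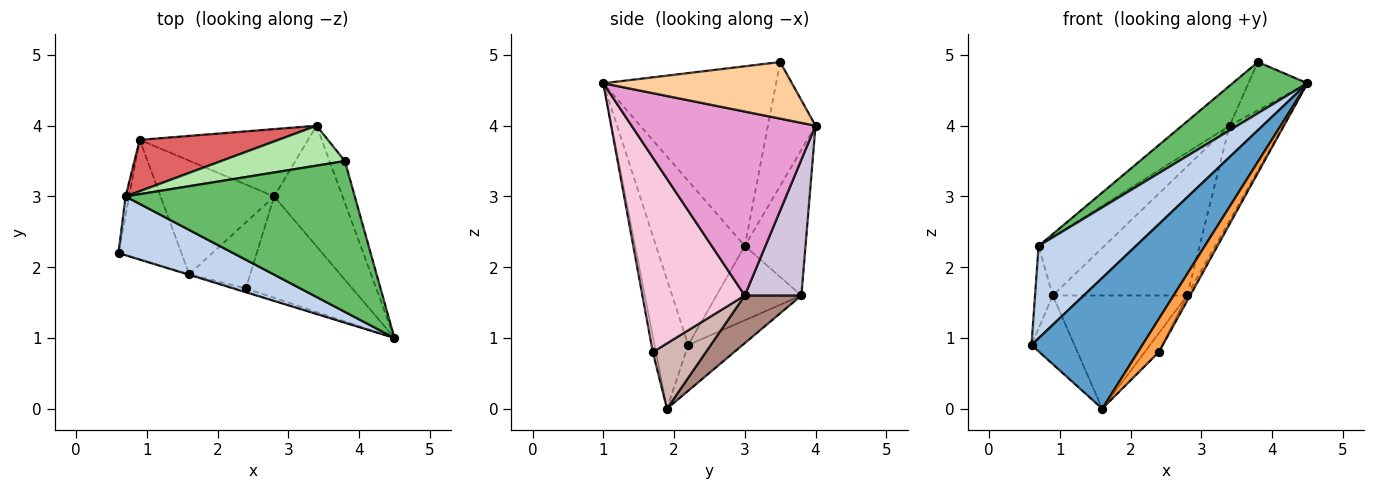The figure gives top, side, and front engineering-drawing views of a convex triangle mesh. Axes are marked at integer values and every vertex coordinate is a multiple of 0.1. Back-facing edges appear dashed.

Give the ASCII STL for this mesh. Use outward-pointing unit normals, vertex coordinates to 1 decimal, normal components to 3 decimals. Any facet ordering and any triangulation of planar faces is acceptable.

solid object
 facet normal -0.291 -0.957 -0.004
  outer loop
   vertex 1.6 1.9 0.0
   vertex 4.5 1.0 4.6
   vertex 0.6 2.2 0.9
  endloop
 endfacet
 facet normal -0.610 -0.669 0.426
  outer loop
   vertex 0.7 3.0 2.3
   vertex 0.6 2.2 0.9
   vertex 4.5 1.0 4.6
  endloop
 endfacet
 facet normal -0.145 -0.984 -0.101
  outer loop
   vertex 2.4 1.7 0.8
   vertex 4.5 1.0 4.6
   vertex 1.6 1.9 0.0
  endloop
 endfacet
 facet normal 0.924 0.289 -0.250
  outer loop
   vertex 3.8 3.5 4.9
   vertex 4.5 1.0 4.6
   vertex 3.4 4.0 4.0
  endloop
 endfacet
 facet normal -0.596 -0.258 0.760
  outer loop
   vertex 3.8 3.5 4.9
   vertex 0.7 3.0 2.3
   vertex 4.5 1.0 4.6
  endloop
 endfacet
 facet normal -0.577 0.577 0.577
  outer loop
   vertex 3.8 3.5 4.9
   vertex 3.4 4.0 4.0
   vertex 0.7 3.0 2.3
  endloop
 endfacet
 facet normal -0.570 0.617 0.542
  outer loop
   vertex 0.9 3.8 1.6
   vertex 0.7 3.0 2.3
   vertex 3.4 4.0 4.0
  endloop
 endfacet
 facet normal -0.534 0.421 -0.733
  outer loop
   vertex 0.9 3.8 1.6
   vertex 1.6 1.9 0.0
   vertex 0.6 2.2 0.9
  endloop
 endfacet
 facet normal -0.978 0.204 -0.047
  outer loop
   vertex 0.9 3.8 1.6
   vertex 0.6 2.2 0.9
   vertex 0.7 3.0 2.3
  endloop
 endfacet
 facet normal 0.350 0.831 -0.433
  outer loop
   vertex 2.8 3.0 1.6
   vertex 0.9 3.8 1.6
   vertex 3.4 4.0 4.0
  endloop
 endfacet
 facet normal 0.285 0.677 -0.679
  outer loop
   vertex 2.8 3.0 1.6
   vertex 1.6 1.9 0.0
   vertex 0.9 3.8 1.6
  endloop
 endfacet
 facet normal 0.718 0.191 -0.670
  outer loop
   vertex 2.8 3.0 1.6
   vertex 2.4 1.7 0.8
   vertex 1.6 1.9 0.0
  endloop
 endfacet
 facet normal 0.904 0.264 -0.336
  outer loop
   vertex 2.8 3.0 1.6
   vertex 3.4 4.0 4.0
   vertex 4.5 1.0 4.6
  endloop
 endfacet
 facet normal 0.877 0.026 -0.480
  outer loop
   vertex 2.8 3.0 1.6
   vertex 4.5 1.0 4.6
   vertex 2.4 1.7 0.8
  endloop
 endfacet
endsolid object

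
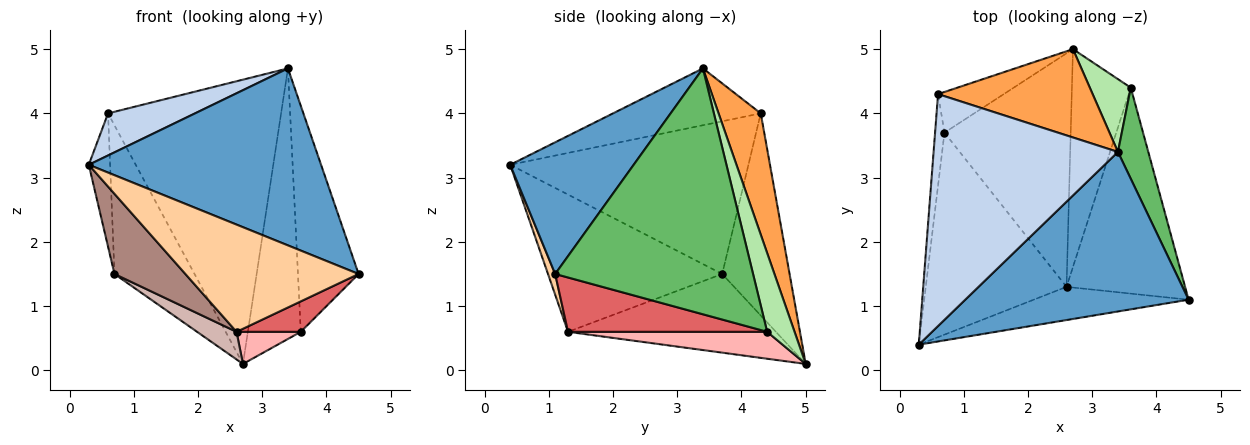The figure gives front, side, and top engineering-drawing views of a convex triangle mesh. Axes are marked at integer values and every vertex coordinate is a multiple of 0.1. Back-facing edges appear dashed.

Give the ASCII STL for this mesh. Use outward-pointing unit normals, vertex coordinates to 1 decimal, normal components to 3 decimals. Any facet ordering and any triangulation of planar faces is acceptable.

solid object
 facet normal 0.367 -0.691 0.623
  outer loop
   vertex 3.4 3.4 4.7
   vertex 0.3 0.4 3.2
   vertex 4.5 1.1 1.5
  endloop
 endfacet
 facet normal -0.290 -0.171 0.942
  outer loop
   vertex 0.6 4.3 4.0
   vertex 0.3 0.4 3.2
   vertex 3.4 3.4 4.7
  endloop
 endfacet
 facet normal 0.227 0.930 0.289
  outer loop
   vertex 0.6 4.3 4.0
   vertex 3.4 3.4 4.7
   vertex 2.7 5.0 0.1
  endloop
 endfacet
 facet normal 0.039 -0.955 -0.295
  outer loop
   vertex 2.6 1.3 0.6
   vertex 4.5 1.1 1.5
   vertex 0.3 0.4 3.2
  endloop
 endfacet
 facet normal 0.950 0.291 0.117
  outer loop
   vertex 3.6 4.4 0.6
   vertex 3.4 3.4 4.7
   vertex 4.5 1.1 1.5
  endloop
 endfacet
 facet normal 0.447 0.864 0.233
  outer loop
   vertex 3.6 4.4 0.6
   vertex 2.7 5.0 0.1
   vertex 3.4 3.4 4.7
  endloop
 endfacet
 facet normal 0.413 -0.133 -0.901
  outer loop
   vertex 3.6 4.4 0.6
   vertex 4.5 1.1 1.5
   vertex 2.6 1.3 0.6
  endloop
 endfacet
 facet normal 0.412 -0.133 -0.901
  outer loop
   vertex 3.6 4.4 0.6
   vertex 2.6 1.3 0.6
   vertex 2.7 5.0 0.1
  endloop
 endfacet
 facet normal -0.994 0.089 -0.061
  outer loop
   vertex 0.7 3.7 1.5
   vertex 0.3 0.4 3.2
   vertex 0.6 4.3 4.0
  endloop
 endfacet
 facet normal -0.630 0.749 -0.205
  outer loop
   vertex 0.7 3.7 1.5
   vertex 0.6 4.3 4.0
   vertex 2.7 5.0 0.1
  endloop
 endfacet
 facet normal -0.672 -0.273 -0.689
  outer loop
   vertex 0.7 3.7 1.5
   vertex 2.6 1.3 0.6
   vertex 0.3 0.4 3.2
  endloop
 endfacet
 facet normal -0.526 -0.100 -0.844
  outer loop
   vertex 0.7 3.7 1.5
   vertex 2.7 5.0 0.1
   vertex 2.6 1.3 0.6
  endloop
 endfacet
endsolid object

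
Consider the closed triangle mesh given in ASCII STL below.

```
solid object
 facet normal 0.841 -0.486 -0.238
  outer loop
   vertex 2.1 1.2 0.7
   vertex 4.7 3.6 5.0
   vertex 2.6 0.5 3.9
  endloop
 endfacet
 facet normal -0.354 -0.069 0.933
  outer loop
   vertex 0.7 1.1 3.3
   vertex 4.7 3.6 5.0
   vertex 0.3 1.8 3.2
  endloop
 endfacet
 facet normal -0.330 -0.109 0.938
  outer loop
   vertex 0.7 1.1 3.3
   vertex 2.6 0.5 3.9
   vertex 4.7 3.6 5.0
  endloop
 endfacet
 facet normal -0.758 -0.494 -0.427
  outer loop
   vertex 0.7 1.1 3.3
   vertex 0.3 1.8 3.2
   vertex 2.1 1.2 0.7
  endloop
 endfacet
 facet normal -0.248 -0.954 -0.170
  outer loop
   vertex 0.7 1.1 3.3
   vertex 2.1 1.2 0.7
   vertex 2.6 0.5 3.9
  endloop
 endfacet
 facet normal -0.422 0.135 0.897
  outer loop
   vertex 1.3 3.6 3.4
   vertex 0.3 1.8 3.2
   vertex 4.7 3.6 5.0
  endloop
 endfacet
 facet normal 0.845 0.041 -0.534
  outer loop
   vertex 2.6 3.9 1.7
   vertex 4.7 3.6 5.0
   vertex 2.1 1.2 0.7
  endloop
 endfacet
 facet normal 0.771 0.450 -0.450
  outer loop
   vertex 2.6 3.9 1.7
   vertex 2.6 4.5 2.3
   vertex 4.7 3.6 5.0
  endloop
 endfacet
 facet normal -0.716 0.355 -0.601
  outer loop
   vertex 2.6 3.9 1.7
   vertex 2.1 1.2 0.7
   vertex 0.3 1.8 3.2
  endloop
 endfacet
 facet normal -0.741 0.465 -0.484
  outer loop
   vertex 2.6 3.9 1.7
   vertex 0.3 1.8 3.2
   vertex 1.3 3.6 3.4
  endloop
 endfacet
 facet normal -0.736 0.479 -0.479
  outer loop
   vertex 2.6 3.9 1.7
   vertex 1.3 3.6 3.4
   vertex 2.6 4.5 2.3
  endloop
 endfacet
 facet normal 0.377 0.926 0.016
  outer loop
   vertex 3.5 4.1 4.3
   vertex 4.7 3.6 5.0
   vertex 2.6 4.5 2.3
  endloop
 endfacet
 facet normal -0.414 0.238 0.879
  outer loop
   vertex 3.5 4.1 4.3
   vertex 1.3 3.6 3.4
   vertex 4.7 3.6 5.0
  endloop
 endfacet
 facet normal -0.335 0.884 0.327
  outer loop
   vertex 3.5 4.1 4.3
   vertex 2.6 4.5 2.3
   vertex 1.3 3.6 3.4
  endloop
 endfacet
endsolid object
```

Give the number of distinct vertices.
9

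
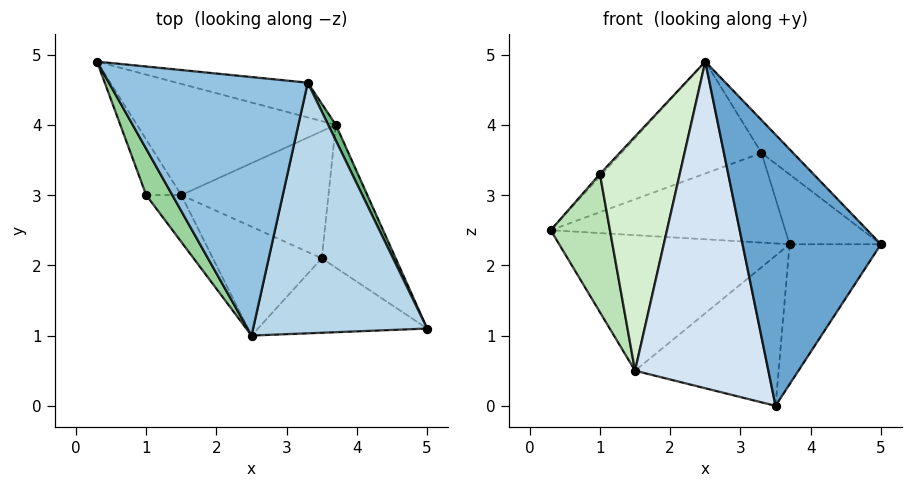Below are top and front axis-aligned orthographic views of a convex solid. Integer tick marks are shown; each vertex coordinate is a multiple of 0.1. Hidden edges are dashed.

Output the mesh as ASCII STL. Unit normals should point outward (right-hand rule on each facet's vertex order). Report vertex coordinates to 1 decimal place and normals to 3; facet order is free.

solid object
 facet normal -0.230 -0.938 -0.258
  outer loop
   vertex 3.5 2.1 0.0
   vertex 5.0 1.1 2.3
   vertex 2.5 1.0 4.9
  endloop
 endfacet
 facet normal -0.284 0.381 0.880
  outer loop
   vertex 3.3 4.6 3.6
   vertex 0.3 4.9 2.5
   vertex 2.5 1.0 4.9
  endloop
 endfacet
 facet normal 0.716 0.091 0.692
  outer loop
   vertex 3.3 4.6 3.6
   vertex 2.5 1.0 4.9
   vertex 5.0 1.1 2.3
  endloop
 endfacet
 facet normal -0.451 -0.846 -0.282
  outer loop
   vertex 1.5 3.0 0.5
   vertex 3.5 2.1 0.0
   vertex 2.5 1.0 4.9
  endloop
 endfacet
 facet normal 0.220 0.910 -0.352
  outer loop
   vertex 3.7 4.0 2.3
   vertex 0.3 4.9 2.5
   vertex 3.3 4.6 3.6
  endloop
 endfacet
 facet normal 0.165 0.763 -0.625
  outer loop
   vertex 3.7 4.0 2.3
   vertex 1.5 3.0 0.5
   vertex 0.3 4.9 2.5
  endloop
 endfacet
 facet normal 0.179 0.751 -0.636
  outer loop
   vertex 3.7 4.0 2.3
   vertex 3.5 2.1 0.0
   vertex 1.5 3.0 0.5
  endloop
 endfacet
 facet normal 0.842 0.378 -0.385
  outer loop
   vertex 3.7 4.0 2.3
   vertex 5.0 1.1 2.3
   vertex 3.5 2.1 0.0
  endloop
 endfacet
 facet normal 0.909 0.407 0.092
  outer loop
   vertex 3.7 4.0 2.3
   vertex 3.3 4.6 3.6
   vertex 5.0 1.1 2.3
  endloop
 endfacet
 facet normal -0.704 0.039 0.709
  outer loop
   vertex 1.0 3.0 3.3
   vertex 2.5 1.0 4.9
   vertex 0.3 4.9 2.5
  endloop
 endfacet
 facet normal -0.902 -0.400 -0.161
  outer loop
   vertex 1.0 3.0 3.3
   vertex 0.3 4.9 2.5
   vertex 1.5 3.0 0.5
  endloop
 endfacet
 facet normal -0.739 -0.660 -0.132
  outer loop
   vertex 1.0 3.0 3.3
   vertex 1.5 3.0 0.5
   vertex 2.5 1.0 4.9
  endloop
 endfacet
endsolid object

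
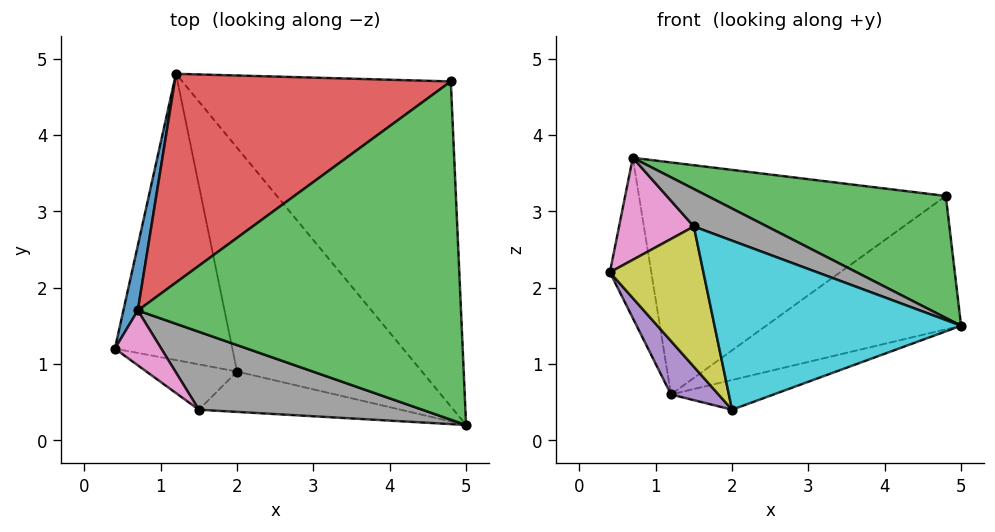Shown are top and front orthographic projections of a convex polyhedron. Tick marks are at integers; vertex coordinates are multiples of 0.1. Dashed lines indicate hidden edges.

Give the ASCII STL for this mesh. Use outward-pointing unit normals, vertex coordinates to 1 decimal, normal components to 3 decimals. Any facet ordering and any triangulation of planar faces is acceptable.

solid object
 facet normal -0.960 0.260 0.105
  outer loop
   vertex 0.7 1.7 3.7
   vertex 1.2 4.8 0.6
   vertex 0.4 1.2 2.2
  endloop
 endfacet
 facet normal 0.562 0.314 -0.765
  outer loop
   vertex 4.8 4.7 3.2
   vertex 5.0 0.2 1.5
   vertex 1.2 4.8 0.6
  endloop
 endfacet
 facet normal 0.341 -0.319 0.884
  outer loop
   vertex 4.8 4.7 3.2
   vertex 0.7 1.7 3.7
   vertex 5.0 0.2 1.5
  endloop
 endfacet
 facet normal -0.420 0.675 0.607
  outer loop
   vertex 4.8 4.7 3.2
   vertex 1.2 4.8 0.6
   vertex 0.7 1.7 3.7
  endloop
 endfacet
 facet normal -0.752 -0.121 -0.648
  outer loop
   vertex 2.0 0.9 0.4
   vertex 0.4 1.2 2.2
   vertex 1.2 4.8 0.6
  endloop
 endfacet
 facet normal 0.367 0.123 -0.922
  outer loop
   vertex 2.0 0.9 0.4
   vertex 1.2 4.8 0.6
   vertex 5.0 0.2 1.5
  endloop
 endfacet
 facet normal -0.668 -0.655 0.352
  outer loop
   vertex 1.5 0.4 2.8
   vertex 0.7 1.7 3.7
   vertex 0.4 1.2 2.2
  endloop
 endfacet
 facet normal 0.296 -0.414 0.861
  outer loop
   vertex 1.5 0.4 2.8
   vertex 5.0 0.2 1.5
   vertex 0.7 1.7 3.7
  endloop
 endfacet
 facet normal -0.464 -0.843 -0.272
  outer loop
   vertex 1.5 0.4 2.8
   vertex 0.4 1.2 2.2
   vertex 2.0 0.9 0.4
  endloop
 endfacet
 facet normal -0.140 -0.963 -0.230
  outer loop
   vertex 1.5 0.4 2.8
   vertex 2.0 0.9 0.4
   vertex 5.0 0.2 1.5
  endloop
 endfacet
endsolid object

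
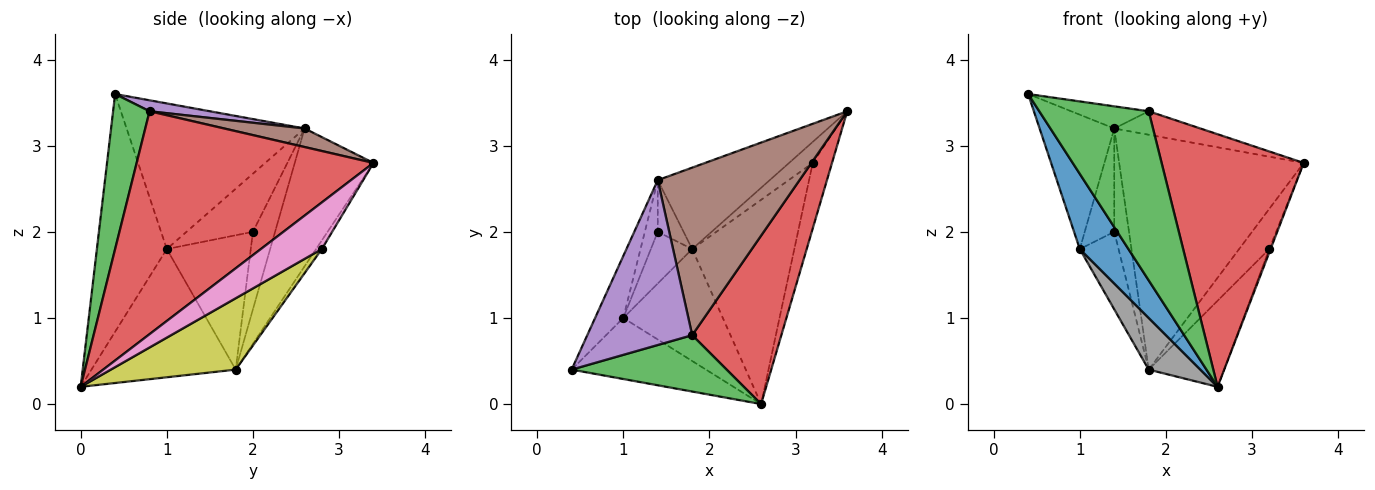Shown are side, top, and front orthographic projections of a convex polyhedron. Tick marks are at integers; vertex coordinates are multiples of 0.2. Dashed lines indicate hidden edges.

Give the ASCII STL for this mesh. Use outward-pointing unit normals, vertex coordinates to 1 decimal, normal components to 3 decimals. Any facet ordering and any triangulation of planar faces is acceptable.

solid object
 facet normal -0.745 -0.518 -0.421
  outer loop
   vertex 1.0 1.0 1.8
   vertex 2.6 0.0 0.2
   vertex 0.4 0.4 3.6
  endloop
 endfacet
 facet normal -0.908 0.381 -0.176
  outer loop
   vertex 1.4 2.6 3.2
   vertex 1.0 1.0 1.8
   vertex 0.4 0.4 3.6
  endloop
 endfacet
 facet normal 0.302 -0.905 0.302
  outer loop
   vertex 1.8 0.8 3.4
   vertex 0.4 0.4 3.6
   vertex 2.6 0.0 0.2
  endloop
 endfacet
 facet normal 0.811 -0.487 0.324
  outer loop
   vertex 1.8 0.8 3.4
   vertex 2.6 0.0 0.2
   vertex 3.6 3.4 2.8
  endloop
 endfacet
 facet normal 0.103 0.132 0.986
  outer loop
   vertex 1.8 0.8 3.4
   vertex 1.4 2.6 3.2
   vertex 0.4 0.4 3.6
  endloop
 endfacet
 facet normal 0.128 0.138 0.982
  outer loop
   vertex 1.8 0.8 3.4
   vertex 3.6 3.4 2.8
   vertex 1.4 2.6 3.2
  endloop
 endfacet
 facet normal 0.924 0.020 -0.382
  outer loop
   vertex 3.2 2.8 1.8
   vertex 3.6 3.4 2.8
   vertex 2.6 0.0 0.2
  endloop
 endfacet
 facet normal -0.760 -0.272 -0.590
  outer loop
   vertex 1.8 1.8 0.4
   vertex 2.6 0.0 0.2
   vertex 1.0 1.0 1.8
  endloop
 endfacet
 facet normal 0.541 0.327 -0.775
  outer loop
   vertex 1.8 1.8 0.4
   vertex 3.2 2.8 1.8
   vertex 2.6 0.0 0.2
  endloop
 endfacet
 facet normal -0.374 0.876 -0.304
  outer loop
   vertex 1.8 1.8 0.4
   vertex 1.4 2.6 3.2
   vertex 3.6 3.4 2.8
  endloop
 endfacet
 facet normal -0.166 0.873 -0.458
  outer loop
   vertex 1.8 1.8 0.4
   vertex 3.6 3.4 2.8
   vertex 3.2 2.8 1.8
  endloop
 endfacet
 facet normal -0.896 0.398 -0.199
  outer loop
   vertex 1.4 2.0 2.0
   vertex 1.0 1.0 1.8
   vertex 1.4 2.6 3.2
  endloop
 endfacet
 facet normal -0.874 0.404 -0.269
  outer loop
   vertex 1.4 2.0 2.0
   vertex 1.8 1.8 0.4
   vertex 1.0 1.0 1.8
  endloop
 endfacet
 facet normal -0.802 0.535 -0.267
  outer loop
   vertex 1.4 2.0 2.0
   vertex 1.4 2.6 3.2
   vertex 1.8 1.8 0.4
  endloop
 endfacet
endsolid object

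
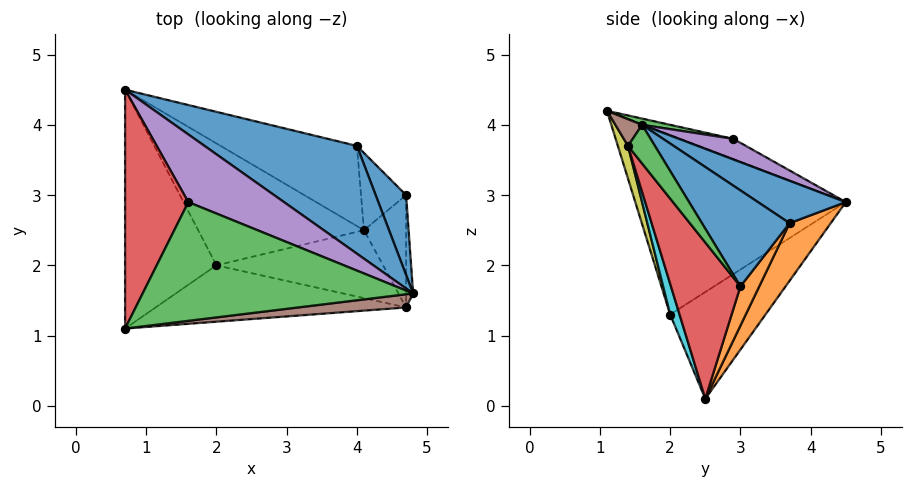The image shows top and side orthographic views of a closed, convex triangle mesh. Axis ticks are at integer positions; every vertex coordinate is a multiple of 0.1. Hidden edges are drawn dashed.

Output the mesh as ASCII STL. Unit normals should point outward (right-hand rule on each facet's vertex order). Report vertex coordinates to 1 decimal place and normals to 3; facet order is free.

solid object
 facet normal 0.215 0.597 0.773
  outer loop
   vertex 4.0 3.7 2.6
   vertex 0.7 4.5 2.9
   vertex 4.8 1.6 4.0
  endloop
 endfacet
 facet normal 0.178 0.890 -0.420
  outer loop
   vertex 4.0 3.7 2.6
   vertex 4.1 2.5 0.1
   vertex 0.7 4.5 2.9
  endloop
 endfacet
 facet normal 0.023 0.206 0.978
  outer loop
   vertex 1.6 2.9 3.8
   vertex 0.7 1.1 4.2
   vertex 4.8 1.6 4.0
  endloop
 endfacet
 facet normal -0.287 0.342 0.895
  outer loop
   vertex 1.6 2.9 3.8
   vertex 0.7 4.5 2.9
   vertex 0.7 1.1 4.2
  endloop
 endfacet
 facet normal 0.175 0.556 0.813
  outer loop
   vertex 1.6 2.9 3.8
   vertex 4.8 1.6 4.0
   vertex 0.7 4.5 2.9
  endloop
 endfacet
 facet normal 0.128 -0.844 0.520
  outer loop
   vertex 4.7 1.4 3.7
   vertex 4.8 1.6 4.0
   vertex 0.7 1.1 4.2
  endloop
 endfacet
 facet normal -0.878 -0.171 -0.447
  outer loop
   vertex 2.0 2.0 1.3
   vertex 0.7 1.1 4.2
   vertex 0.7 4.5 2.9
  endloop
 endfacet
 facet normal -0.524 0.248 -0.814
  outer loop
   vertex 2.0 2.0 1.3
   vertex 0.7 4.5 2.9
   vertex 4.1 2.5 0.1
  endloop
 endfacet
 facet normal 0.037 -0.959 -0.281
  outer loop
   vertex 2.0 2.0 1.3
   vertex 4.7 1.4 3.7
   vertex 0.7 1.1 4.2
  endloop
 endfacet
 facet normal 0.055 -0.952 -0.300
  outer loop
   vertex 2.0 2.0 1.3
   vertex 4.1 2.5 0.1
   vertex 4.7 1.4 3.7
  endloop
 endfacet
 facet normal 0.830 0.492 0.263
  outer loop
   vertex 4.7 3.0 1.7
   vertex 4.0 3.7 2.6
   vertex 4.8 1.6 4.0
  endloop
 endfacet
 facet normal 0.344 0.852 -0.395
  outer loop
   vertex 4.7 3.0 1.7
   vertex 4.1 2.5 0.1
   vertex 4.0 3.7 2.6
  endloop
 endfacet
 facet normal 0.960 -0.218 -0.175
  outer loop
   vertex 4.7 3.0 1.7
   vertex 4.8 1.6 4.0
   vertex 4.7 1.4 3.7
  endloop
 endfacet
 facet normal 0.918 -0.309 -0.248
  outer loop
   vertex 4.7 3.0 1.7
   vertex 4.7 1.4 3.7
   vertex 4.1 2.5 0.1
  endloop
 endfacet
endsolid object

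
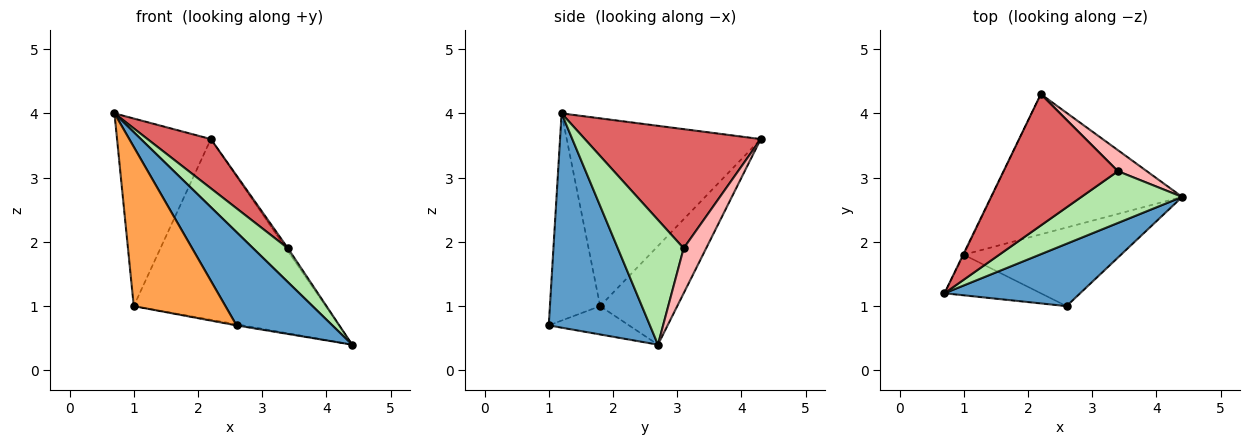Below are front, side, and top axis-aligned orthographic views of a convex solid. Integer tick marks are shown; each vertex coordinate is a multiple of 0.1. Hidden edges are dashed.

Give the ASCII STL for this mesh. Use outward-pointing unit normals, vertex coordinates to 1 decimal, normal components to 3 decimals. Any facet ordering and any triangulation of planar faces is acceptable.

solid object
 facet normal 0.660 -0.625 0.418
  outer loop
   vertex 2.6 1.0 0.7
   vertex 4.4 2.7 0.4
   vertex 0.7 1.2 4.0
  endloop
 endfacet
 facet normal -0.900 0.435 -0.003
  outer loop
   vertex 1.0 1.8 1.0
   vertex 0.7 1.2 4.0
   vertex 2.2 4.3 3.6
  endloop
 endfacet
 facet normal -0.469 -0.856 -0.218
  outer loop
   vertex 1.0 1.8 1.0
   vertex 2.6 1.0 0.7
   vertex 0.7 1.2 4.0
  endloop
 endfacet
 facet normal -0.302 0.753 -0.584
  outer loop
   vertex 1.0 1.8 1.0
   vertex 2.2 4.3 3.6
   vertex 4.4 2.7 0.4
  endloop
 endfacet
 facet normal -0.177 0.014 -0.984
  outer loop
   vertex 1.0 1.8 1.0
   vertex 4.4 2.7 0.4
   vertex 2.6 1.0 0.7
  endloop
 endfacet
 facet normal 0.720 -0.380 0.581
  outer loop
   vertex 3.4 3.1 1.9
   vertex 0.7 1.2 4.0
   vertex 4.4 2.7 0.4
  endloop
 endfacet
 facet normal 0.698 -0.251 0.670
  outer loop
   vertex 3.4 3.1 1.9
   vertex 2.2 4.3 3.6
   vertex 0.7 1.2 4.0
  endloop
 endfacet
 facet normal 0.839 0.075 0.539
  outer loop
   vertex 3.4 3.1 1.9
   vertex 4.4 2.7 0.4
   vertex 2.2 4.3 3.6
  endloop
 endfacet
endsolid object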